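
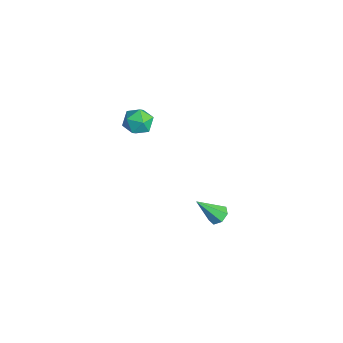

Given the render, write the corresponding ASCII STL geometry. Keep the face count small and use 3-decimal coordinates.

solid 
facet normal -0.277 0.727 0.628
outer loop
vertex 2.013 0.436 3.32
vertex 1.169 0.196 3.225
vertex 1.662 -0.166 3.862
endloop
endfacet
facet normal 0.376 0.489 0.787
outer loop
vertex 2.013 0.436 3.32
vertex 1.662 -0.166 3.862
vertex 2.478 -0.281 3.544
endloop
endfacet
facet normal 0.788 0.578 0.212
outer loop
vertex 2.013 0.436 3.32
vertex 2.478 -0.281 3.544
vertex 2.489 0.01 2.71
endloop
endfacet
facet normal 0.391 0.869 -0.302
outer loop
vertex 2.013 0.436 3.32
vertex 2.489 0.01 2.71
vertex 1.68 0.305 2.513
endloop
endfacet
facet normal -0.269 0.962 -0.045
outer loop
vertex 2.013 0.436 3.32
vertex 1.68 0.305 2.513
vertex 1.169 0.196 3.225
endloop
endfacet
facet normal 0.329 -0.211 0.921
outer loop
vertex 2.478 -0.281 3.544
vertex 1.662 -0.166 3.862
vertex 1.92 -0.965 3.587
endloop
endfacet
facet normal -0.728 0.175 0.663
outer loop
vertex 1.662 -0.166 3.862
vertex 1.169 0.196 3.225
vertex 1.111 -0.67 3.39
endloop
endfacet
facet normal -0.714 0.555 -0.427
outer loop
vertex 1.169 0.196 3.225
vertex 1.68 0.305 2.513
vertex 1.122 -0.379 2.556
endloop
endfacet
facet normal 0.353 0.404 -0.844
outer loop
vertex 1.68 0.305 2.513
vertex 2.489 0.01 2.71
vertex 1.938 -0.494 2.238
endloop
endfacet
facet normal 0.998 -0.069 -0.011
outer loop
vertex 2.489 0.01 2.71
vertex 2.478 -0.281 3.544
vertex 2.431 -0.856 2.875
endloop
endfacet
facet normal -0.391 -0.869 0.302
outer loop
vertex 1.587 -1.096 2.78
vertex 1.92 -0.965 3.587
vertex 1.111 -0.67 3.39
endloop
endfacet
facet normal -0.788 -0.578 -0.212
outer loop
vertex 1.587 -1.096 2.78
vertex 1.111 -0.67 3.39
vertex 1.122 -0.379 2.556
endloop
endfacet
facet normal -0.376 -0.489 -0.787
outer loop
vertex 1.587 -1.096 2.78
vertex 1.122 -0.379 2.556
vertex 1.938 -0.494 2.238
endloop
endfacet
facet normal 0.277 -0.727 -0.628
outer loop
vertex 1.587 -1.096 2.78
vertex 1.938 -0.494 2.238
vertex 2.431 -0.856 2.875
endloop
endfacet
facet normal 0.269 -0.962 0.045
outer loop
vertex 1.587 -1.096 2.78
vertex 2.431 -0.856 2.875
vertex 1.92 -0.965 3.587
endloop
endfacet
facet normal -0.353 -0.404 0.844
outer loop
vertex 1.111 -0.67 3.39
vertex 1.92 -0.965 3.587
vertex 1.662 -0.166 3.862
endloop
endfacet
facet normal -0.998 0.069 0.011
outer loop
vertex 1.122 -0.379 2.556
vertex 1.111 -0.67 3.39
vertex 1.169 0.196 3.225
endloop
endfacet
facet normal -0.329 0.211 -0.921
outer loop
vertex 1.938 -0.494 2.238
vertex 1.122 -0.379 2.556
vertex 1.68 0.305 2.513
endloop
endfacet
facet normal 0.728 -0.175 -0.663
outer loop
vertex 2.431 -0.856 2.875
vertex 1.938 -0.494 2.238
vertex 2.489 0.01 2.71
endloop
endfacet
facet normal 0.714 -0.555 0.427
outer loop
vertex 1.92 -0.965 3.587
vertex 2.431 -0.856 2.875
vertex 2.478 -0.281 3.544
endloop
endfacet
facet normal 0.143 0.622 -0.770
outer loop
vertex 4.654 3.179 -4.228
vertex 4.02 3.229 -4.305
vertex 4.408 3.588 -3.943
endloop
endfacet
facet normal 0.802 0.069 0.594
outer loop
vertex 4.654 3.179 -4.228
vertex 4.408 3.588 -3.943
vertex 3.76 2.091 -2.895
endloop
endfacet
facet normal 0.143 0.622 -0.770
outer loop
vertex 4.408 3.588 -3.943
vertex 4.02 3.229 -4.305
vertex 3.871 3.726 -3.931
endloop
endfacet
facet normal 0.153 0.522 0.839
outer loop
vertex 4.408 3.588 -3.943
vertex 3.871 3.726 -3.931
vertex 3.76 2.091 -2.895
endloop
endfacet
facet normal 0.143 0.622 -0.770
outer loop
vertex 3.871 3.726 -3.931
vertex 4.02 3.229 -4.305
vertex 3.446 3.491 -4.2
endloop
endfacet
facet normal -0.641 0.441 0.628
outer loop
vertex 3.871 3.726 -3.931
vertex 3.446 3.491 -4.2
vertex 3.76 2.091 -2.895
endloop
endfacet
facet normal 0.143 0.622 -0.770
outer loop
vertex 3.446 3.491 -4.2
vertex 4.02 3.229 -4.305
vertex 3.454 3.058 -4.548
endloop
endfacet
facet normal -0.987 -0.112 0.117
outer loop
vertex 3.446 3.491 -4.2
vertex 3.454 3.058 -4.548
vertex 3.76 2.091 -2.895
endloop
endfacet
facet normal 0.143 0.622 -0.770
outer loop
vertex 3.454 3.058 -4.548
vertex 4.02 3.229 -4.305
vertex 3.888 2.754 -4.713
endloop
endfacet
facet normal -0.622 -0.721 -0.307
outer loop
vertex 3.454 3.058 -4.548
vertex 3.888 2.754 -4.713
vertex 3.76 2.091 -2.895
endloop
endfacet
facet normal 0.143 0.622 -0.770
outer loop
vertex 3.888 2.754 -4.713
vertex 4.02 3.229 -4.305
vertex 4.422 2.808 -4.57
endloop
endfacet
facet normal 0.181 -0.928 -0.326
outer loop
vertex 3.888 2.754 -4.713
vertex 4.422 2.808 -4.57
vertex 3.76 2.091 -2.895
endloop
endfacet
facet normal 0.143 0.621 -0.771
outer loop
vertex 4.422 2.808 -4.57
vertex 4.02 3.229 -4.305
vertex 4.654 3.179 -4.228
endloop
endfacet
facet normal 0.813 -0.577 0.074
outer loop
vertex 4.422 2.808 -4.57
vertex 4.654 3.179 -4.228
vertex 3.76 2.091 -2.895
endloop
endfacet

endsolid


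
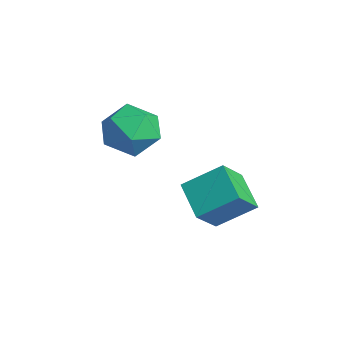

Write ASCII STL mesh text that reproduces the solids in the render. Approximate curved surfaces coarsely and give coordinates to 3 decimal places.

solid 
facet normal -0.023 -0.115 0.993
outer loop
vertex 1.036 -0.61 2.758
vertex 0.019 -0.827 2.709
vertex 0.719 -1.594 2.637
endloop
endfacet
facet normal 0.617 -0.289 0.732
outer loop
vertex 1.036 -0.61 2.758
vertex 0.719 -1.594 2.637
vertex 1.532 -1.238 2.092
endloop
endfacet
facet normal 0.877 0.280 0.389
outer loop
vertex 1.036 -0.61 2.758
vertex 1.532 -1.238 2.092
vertex 1.334 -0.251 1.827
endloop
endfacet
facet normal 0.398 0.806 0.438
outer loop
vertex 1.036 -0.61 2.758
vertex 1.334 -0.251 1.827
vertex 0.399 0.003 2.208
endloop
endfacet
facet normal -0.159 0.563 0.811
outer loop
vertex 1.036 -0.61 2.758
vertex 0.399 0.003 2.208
vertex 0.019 -0.827 2.709
endloop
endfacet
facet normal 0.526 -0.812 0.254
outer loop
vertex 1.532 -1.238 2.092
vertex 0.719 -1.594 2.637
vertex 0.821 -1.843 1.632
endloop
endfacet
facet normal -0.511 -0.530 0.677
outer loop
vertex 0.719 -1.594 2.637
vertex 0.019 -0.827 2.709
vertex -0.114 -1.589 2.013
endloop
endfacet
facet normal -0.730 0.566 0.384
outer loop
vertex 0.019 -0.827 2.709
vertex 0.399 0.003 2.208
vertex -0.312 -0.602 1.748
endloop
endfacet
facet normal 0.171 0.960 -0.221
outer loop
vertex 0.399 0.003 2.208
vertex 1.334 -0.251 1.827
vertex 0.501 -0.246 1.203
endloop
endfacet
facet normal 0.947 0.109 -0.301
outer loop
vertex 1.334 -0.251 1.827
vertex 1.532 -1.238 2.092
vertex 1.201 -1.013 1.131
endloop
endfacet
facet normal -0.398 -0.806 -0.438
outer loop
vertex 0.184 -1.23 1.082
vertex 0.821 -1.843 1.632
vertex -0.114 -1.589 2.013
endloop
endfacet
facet normal -0.877 -0.280 -0.389
outer loop
vertex 0.184 -1.23 1.082
vertex -0.114 -1.589 2.013
vertex -0.312 -0.602 1.748
endloop
endfacet
facet normal -0.617 0.289 -0.732
outer loop
vertex 0.184 -1.23 1.082
vertex -0.312 -0.602 1.748
vertex 0.501 -0.246 1.203
endloop
endfacet
facet normal 0.023 0.115 -0.993
outer loop
vertex 0.184 -1.23 1.082
vertex 0.501 -0.246 1.203
vertex 1.201 -1.013 1.131
endloop
endfacet
facet normal 0.159 -0.563 -0.811
outer loop
vertex 0.184 -1.23 1.082
vertex 1.201 -1.013 1.131
vertex 0.821 -1.843 1.632
endloop
endfacet
facet normal -0.171 -0.960 0.221
outer loop
vertex -0.114 -1.589 2.013
vertex 0.821 -1.843 1.632
vertex 0.719 -1.594 2.637
endloop
endfacet
facet normal -0.947 -0.109 0.301
outer loop
vertex -0.312 -0.602 1.748
vertex -0.114 -1.589 2.013
vertex 0.019 -0.827 2.709
endloop
endfacet
facet normal -0.526 0.812 -0.254
outer loop
vertex 0.501 -0.246 1.203
vertex -0.312 -0.602 1.748
vertex 0.399 0.003 2.208
endloop
endfacet
facet normal 0.511 0.530 -0.677
outer loop
vertex 1.201 -1.013 1.131
vertex 0.501 -0.246 1.203
vertex 1.334 -0.251 1.827
endloop
endfacet
facet normal 0.730 -0.566 -0.384
outer loop
vertex 0.821 -1.843 1.632
vertex 1.201 -1.013 1.131
vertex 1.532 -1.238 2.092
endloop
endfacet
facet normal -0.891 -0.002 0.453
outer loop
vertex 3.371 0.891 1.619
vertex 2.92 1.685 0.737
vertex 2.96 -0.249 0.805
endloop
endfacet
facet normal 0.356 -0.625 0.695
outer loop
vertex 4.18 -0.245 0.183
vertex 3.371 0.891 1.619
vertex 2.96 -0.249 0.805
endloop
endfacet
facet normal -0.891 -0.002 0.454
outer loop
vertex 2.96 -0.249 0.805
vertex 2.92 1.685 0.737
vertex 2.508 0.545 -0.078
endloop
endfacet
facet normal -0.282 -0.781 -0.558
outer loop
vertex 2.508 0.545 -0.078
vertex 4.18 -0.245 0.183
vertex 2.96 -0.249 0.805
endloop
endfacet
facet normal 0.282 0.780 0.558
outer loop
vertex 3.371 0.891 1.619
vertex 4.14 1.689 0.115
vertex 2.92 1.685 0.737
endloop
endfacet
facet normal 0.355 -0.625 0.695
outer loop
vertex 4.592 0.895 0.998
vertex 3.371 0.891 1.619
vertex 4.18 -0.245 0.183
endloop
endfacet
facet normal 0.281 0.781 0.558
outer loop
vertex 4.592 0.895 0.998
vertex 4.14 1.689 0.115
vertex 3.371 0.891 1.619
endloop
endfacet
facet normal -0.356 0.625 -0.694
outer loop
vertex 2.92 1.685 0.737
vertex 4.14 1.689 0.115
vertex 2.508 0.545 -0.078
endloop
endfacet
facet normal -0.281 -0.780 -0.558
outer loop
vertex 3.729 0.549 -0.699
vertex 4.18 -0.245 0.183
vertex 2.508 0.545 -0.078
endloop
endfacet
facet normal -0.356 0.625 -0.695
outer loop
vertex 2.508 0.545 -0.078
vertex 4.14 1.689 0.115
vertex 3.729 0.549 -0.699
endloop
endfacet
facet normal 0.891 0.002 -0.454
outer loop
vertex 3.729 0.549 -0.699
vertex 4.592 0.895 0.998
vertex 4.18 -0.245 0.183
endloop
endfacet
facet normal 0.891 0.003 -0.454
outer loop
vertex 4.14 1.689 0.115
vertex 4.592 0.895 0.998
vertex 3.729 0.549 -0.699
endloop
endfacet

endsolid


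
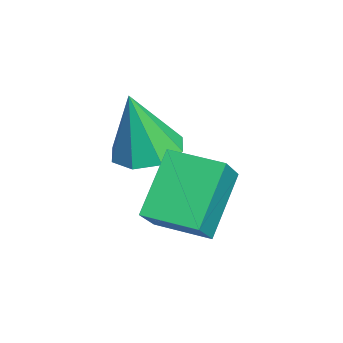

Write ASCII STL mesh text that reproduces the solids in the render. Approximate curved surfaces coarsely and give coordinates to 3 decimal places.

solid 
facet normal -0.039 0.215 -0.976
outer loop
vertex -0.991 0.726 -2.028
vertex -1.932 0.391 -2.064
vertex -1.503 1.276 -1.886
endloop
endfacet
facet normal 0.697 0.521 0.493
outer loop
vertex -0.991 0.726 -2.028
vertex -1.503 1.276 -1.886
vertex -1.848 -0.071 0.024
endloop
endfacet
facet normal -0.040 0.215 -0.976
outer loop
vertex -1.503 1.276 -1.886
vertex -1.932 0.391 -2.064
vertex -2.267 1.308 -1.848
endloop
endfacet
facet normal 0.063 0.810 0.583
outer loop
vertex -1.503 1.276 -1.886
vertex -2.267 1.308 -1.848
vertex -1.848 -0.071 0.024
endloop
endfacet
facet normal -0.039 0.216 -0.976
outer loop
vertex -2.267 1.308 -1.848
vertex -1.932 0.391 -2.064
vertex -2.835 0.802 -1.937
endloop
endfacet
facet normal -0.599 0.575 0.557
outer loop
vertex -2.267 1.308 -1.848
vertex -2.835 0.802 -1.937
vertex -1.848 -0.071 0.024
endloop
endfacet
facet normal -0.039 0.215 -0.976
outer loop
vertex -2.835 0.802 -1.937
vertex -1.932 0.391 -2.064
vertex -2.874 0.055 -2.1
endloop
endfacet
facet normal -0.901 -0.047 0.432
outer loop
vertex -2.835 0.802 -1.937
vertex -2.874 0.055 -2.1
vertex -1.848 -0.071 0.024
endloop
endfacet
facet normal -0.039 0.215 -0.976
outer loop
vertex -2.874 0.055 -2.1
vertex -1.932 0.391 -2.064
vertex -2.361 -0.495 -2.242
endloop
endfacet
facet normal -0.665 -0.692 0.280
outer loop
vertex -2.874 0.055 -2.1
vertex -2.361 -0.495 -2.242
vertex -1.848 -0.071 0.024
endloop
endfacet
facet normal -0.040 0.215 -0.976
outer loop
vertex -2.361 -0.495 -2.242
vertex -1.932 0.391 -2.064
vertex -1.597 -0.527 -2.28
endloop
endfacet
facet normal -0.032 -0.981 0.191
outer loop
vertex -2.361 -0.495 -2.242
vertex -1.597 -0.527 -2.28
vertex -1.848 -0.071 0.024
endloop
endfacet
facet normal -0.039 0.215 -0.976
outer loop
vertex -1.597 -0.527 -2.28
vertex -1.932 0.391 -2.064
vertex -1.03 -0.021 -2.191
endloop
endfacet
facet normal 0.631 -0.745 0.216
outer loop
vertex -1.597 -0.527 -2.28
vertex -1.03 -0.021 -2.191
vertex -1.848 -0.071 0.024
endloop
endfacet
facet normal -0.039 0.215 -0.976
outer loop
vertex -1.03 -0.021 -2.191
vertex -1.932 0.391 -2.064
vertex -0.991 0.726 -2.028
endloop
endfacet
facet normal 0.932 -0.123 0.341
outer loop
vertex -1.03 -0.021 -2.191
vertex -0.991 0.726 -2.028
vertex -1.848 -0.071 0.024
endloop
endfacet
facet normal -0.623 0.352 0.698
outer loop
vertex -0.682 0.831 -1.24
vertex -0.006 2.254 -1.354
vertex -1.716 1.232 -2.365
endloop
endfacet
facet normal -0.428 -0.901 0.072
outer loop
vertex -0.394 0.486 -3.846
vertex -0.682 0.831 -1.24
vertex -1.716 1.232 -2.365
endloop
endfacet
facet normal -0.623 0.352 0.698
outer loop
vertex -1.716 1.232 -2.365
vertex -0.006 2.254 -1.354
vertex -1.04 2.655 -2.479
endloop
endfacet
facet normal -0.655 0.254 -0.712
outer loop
vertex -1.04 2.655 -2.479
vertex -0.394 0.486 -3.846
vertex -1.716 1.232 -2.365
endloop
endfacet
facet normal 0.655 -0.254 0.712
outer loop
vertex -0.682 0.831 -1.24
vertex 1.316 1.508 -2.835
vertex -0.006 2.254 -1.354
endloop
endfacet
facet normal -0.428 -0.901 0.072
outer loop
vertex 0.64 0.085 -2.721
vertex -0.682 0.831 -1.24
vertex -0.394 0.486 -3.846
endloop
endfacet
facet normal 0.655 -0.254 0.712
outer loop
vertex 0.64 0.085 -2.721
vertex 1.316 1.508 -2.835
vertex -0.682 0.831 -1.24
endloop
endfacet
facet normal 0.428 0.901 -0.072
outer loop
vertex -0.006 2.254 -1.354
vertex 1.316 1.508 -2.835
vertex -1.04 2.655 -2.479
endloop
endfacet
facet normal -0.655 0.254 -0.712
outer loop
vertex 0.282 1.909 -3.96
vertex -0.394 0.486 -3.846
vertex -1.04 2.655 -2.479
endloop
endfacet
facet normal 0.428 0.901 -0.072
outer loop
vertex -1.04 2.655 -2.479
vertex 1.316 1.508 -2.835
vertex 0.282 1.909 -3.96
endloop
endfacet
facet normal 0.623 -0.352 -0.698
outer loop
vertex 0.282 1.909 -3.96
vertex 0.64 0.085 -2.721
vertex -0.394 0.486 -3.846
endloop
endfacet
facet normal 0.623 -0.352 -0.698
outer loop
vertex 1.316 1.508 -2.835
vertex 0.64 0.085 -2.721
vertex 0.282 1.909 -3.96
endloop
endfacet

endsolid


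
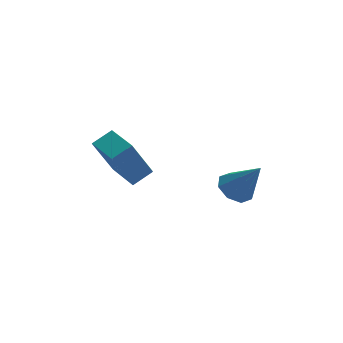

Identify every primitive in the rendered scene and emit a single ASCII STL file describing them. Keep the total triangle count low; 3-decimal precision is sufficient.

solid 
facet normal -0.761 -0.473 -0.443
outer loop
vertex -4.237 0.098 0.025
vertex -5.067 1.454 0.003
vertex -3.438 0.558 -1.84
endloop
endfacet
facet normal 0.522 -0.853 0.013
outer loop
vertex -2.653 1.046 -1.383
vertex -4.237 0.098 0.025
vertex -3.438 0.558 -1.84
endloop
endfacet
facet normal -0.762 -0.473 -0.443
outer loop
vertex -3.438 0.558 -1.84
vertex -5.067 1.454 0.003
vertex -4.268 1.914 -1.861
endloop
endfacet
facet normal 0.384 0.221 -0.896
outer loop
vertex -4.268 1.914 -1.861
vertex -2.653 1.046 -1.383
vertex -3.438 0.558 -1.84
endloop
endfacet
facet normal -0.385 -0.221 0.896
outer loop
vertex -4.237 0.098 0.025
vertex -4.282 1.942 0.46
vertex -5.067 1.454 0.003
endloop
endfacet
facet normal 0.522 -0.853 0.013
outer loop
vertex -3.452 0.586 0.481
vertex -4.237 0.098 0.025
vertex -2.653 1.046 -1.383
endloop
endfacet
facet normal -0.384 -0.221 0.897
outer loop
vertex -3.452 0.586 0.481
vertex -4.282 1.942 0.46
vertex -4.237 0.098 0.025
endloop
endfacet
facet normal -0.522 0.853 -0.013
outer loop
vertex -5.067 1.454 0.003
vertex -4.282 1.942 0.46
vertex -4.268 1.914 -1.861
endloop
endfacet
facet normal 0.384 0.220 -0.897
outer loop
vertex -3.483 2.402 -1.405
vertex -2.653 1.046 -1.383
vertex -4.268 1.914 -1.861
endloop
endfacet
facet normal -0.522 0.853 -0.013
outer loop
vertex -4.268 1.914 -1.861
vertex -4.282 1.942 0.46
vertex -3.483 2.402 -1.405
endloop
endfacet
facet normal 0.761 0.473 0.443
outer loop
vertex -3.483 2.402 -1.405
vertex -3.452 0.586 0.481
vertex -2.653 1.046 -1.383
endloop
endfacet
facet normal 0.762 0.473 0.443
outer loop
vertex -4.282 1.942 0.46
vertex -3.452 0.586 0.481
vertex -3.483 2.402 -1.405
endloop
endfacet
facet normal -0.502 0.273 -0.821
outer loop
vertex 1.287 0.956 -2.974
vertex 0.644 1.229 -2.49
vertex 1.35 1.581 -2.805
endloop
endfacet
facet normal 0.986 -0.057 -0.156
outer loop
vertex 1.287 0.956 -2.974
vertex 1.35 1.581 -2.805
vertex 1.596 0.711 -0.93
endloop
endfacet
facet normal -0.502 0.272 -0.821
outer loop
vertex 1.35 1.581 -2.805
vertex 0.644 1.229 -2.49
vertex 0.999 2.0 -2.452
endloop
endfacet
facet normal 0.817 0.557 0.151
outer loop
vertex 1.35 1.581 -2.805
vertex 0.999 2.0 -2.452
vertex 1.596 0.711 -0.93
endloop
endfacet
facet normal -0.502 0.272 -0.821
outer loop
vertex 0.999 2.0 -2.452
vertex 0.644 1.229 -2.49
vertex 0.44 1.967 -2.121
endloop
endfacet
facet normal 0.281 0.784 0.553
outer loop
vertex 0.999 2.0 -2.452
vertex 0.44 1.967 -2.121
vertex 1.596 0.711 -0.93
endloop
endfacet
facet normal -0.501 0.272 -0.822
outer loop
vertex 0.44 1.967 -2.121
vertex 0.644 1.229 -2.49
vertex 0.0 1.502 -2.007
endloop
endfacet
facet normal -0.307 0.491 0.815
outer loop
vertex 0.44 1.967 -2.121
vertex 0.0 1.502 -2.007
vertex 1.596 0.711 -0.93
endloop
endfacet
facet normal -0.501 0.272 -0.822
outer loop
vertex 0.0 1.502 -2.007
vertex 0.644 1.229 -2.49
vertex -0.063 0.876 -2.176
endloop
endfacet
facet normal -0.603 -0.151 0.783
outer loop
vertex 0.0 1.502 -2.007
vertex -0.063 0.876 -2.176
vertex 1.596 0.711 -0.93
endloop
endfacet
facet normal -0.501 0.273 -0.821
outer loop
vertex -0.063 0.876 -2.176
vertex 0.644 1.229 -2.49
vertex 0.288 0.458 -2.529
endloop
endfacet
facet normal -0.433 -0.766 0.476
outer loop
vertex -0.063 0.876 -2.176
vertex 0.288 0.458 -2.529
vertex 1.596 0.711 -0.93
endloop
endfacet
facet normal -0.501 0.273 -0.821
outer loop
vertex 0.288 0.458 -2.529
vertex 0.644 1.229 -2.49
vertex 0.847 0.491 -2.859
endloop
endfacet
facet normal 0.102 -0.992 0.074
outer loop
vertex 0.288 0.458 -2.529
vertex 0.847 0.491 -2.859
vertex 1.596 0.711 -0.93
endloop
endfacet
facet normal -0.502 0.272 -0.821
outer loop
vertex 0.847 0.491 -2.859
vertex 0.644 1.229 -2.49
vertex 1.287 0.956 -2.974
endloop
endfacet
facet normal 0.690 -0.699 -0.188
outer loop
vertex 0.847 0.491 -2.859
vertex 1.287 0.956 -2.974
vertex 1.596 0.711 -0.93
endloop
endfacet

endsolid


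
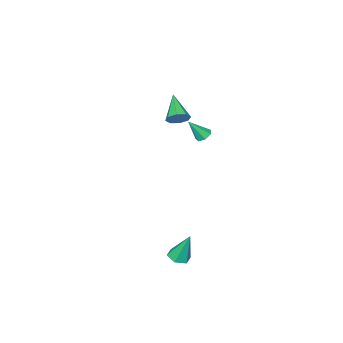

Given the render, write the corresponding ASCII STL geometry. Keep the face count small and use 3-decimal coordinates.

solid 
facet normal 0.149 -0.308 -0.940
outer loop
vertex 3.629 3.494 -4.616
vertex 3.021 3.19 -4.613
vertex 3.077 3.837 -4.816
endloop
endfacet
facet normal 0.494 0.862 0.114
outer loop
vertex 3.629 3.494 -4.616
vertex 3.077 3.837 -4.816
vertex 2.739 3.77 -2.847
endloop
endfacet
facet normal 0.151 -0.308 -0.939
outer loop
vertex 3.077 3.837 -4.816
vertex 3.021 3.19 -4.613
vertex 2.469 3.532 -4.814
endloop
endfacet
facet normal -0.448 0.893 -0.047
outer loop
vertex 3.077 3.837 -4.816
vertex 2.469 3.532 -4.814
vertex 2.739 3.77 -2.847
endloop
endfacet
facet normal 0.150 -0.310 -0.939
outer loop
vertex 2.469 3.532 -4.814
vertex 3.021 3.19 -4.613
vertex 2.413 2.886 -4.61
endloop
endfacet
facet normal -0.985 0.123 0.120
outer loop
vertex 2.469 3.532 -4.814
vertex 2.413 2.886 -4.61
vertex 2.739 3.77 -2.847
endloop
endfacet
facet normal 0.149 -0.308 -0.940
outer loop
vertex 2.413 2.886 -4.61
vertex 3.021 3.19 -4.613
vertex 2.965 2.544 -4.41
endloop
endfacet
facet normal -0.583 -0.678 0.448
outer loop
vertex 2.413 2.886 -4.61
vertex 2.965 2.544 -4.41
vertex 2.739 3.77 -2.847
endloop
endfacet
facet normal 0.151 -0.308 -0.939
outer loop
vertex 2.965 2.544 -4.41
vertex 3.021 3.19 -4.613
vertex 3.573 2.848 -4.412
endloop
endfacet
facet normal 0.357 -0.709 0.608
outer loop
vertex 2.965 2.544 -4.41
vertex 3.573 2.848 -4.412
vertex 2.739 3.77 -2.847
endloop
endfacet
facet normal 0.150 -0.310 -0.939
outer loop
vertex 3.573 2.848 -4.412
vertex 3.021 3.19 -4.613
vertex 3.629 3.494 -4.616
endloop
endfacet
facet normal 0.895 0.062 0.441
outer loop
vertex 3.573 2.848 -4.412
vertex 3.629 3.494 -4.616
vertex 2.739 3.77 -2.847
endloop
endfacet
facet normal 0.480 0.687 -0.546
outer loop
vertex -1.971 -1.962 2.149
vertex -2.327 -2.187 1.553
vertex -2.451 -1.688 2.072
endloop
endfacet
facet normal 0.005 0.279 0.960
outer loop
vertex -1.971 -1.962 2.149
vertex -2.451 -1.688 2.072
vertex -3.253 -3.513 2.607
endloop
endfacet
facet normal 0.478 0.687 -0.546
outer loop
vertex -2.451 -1.688 2.072
vertex -2.327 -2.187 1.553
vertex -2.86 -1.707 1.69
endloop
endfacet
facet normal -0.618 0.459 0.639
outer loop
vertex -2.451 -1.688 2.072
vertex -2.86 -1.707 1.69
vertex -3.253 -3.513 2.607
endloop
endfacet
facet normal 0.479 0.688 -0.546
outer loop
vertex -2.86 -1.707 1.69
vertex -2.327 -2.187 1.553
vertex -2.956 -2.006 1.229
endloop
endfacet
facet normal -0.971 0.236 0.049
outer loop
vertex -2.86 -1.707 1.69
vertex -2.956 -2.006 1.229
vertex -3.253 -3.513 2.607
endloop
endfacet
facet normal 0.479 0.687 -0.546
outer loop
vertex -2.956 -2.006 1.229
vertex -2.327 -2.187 1.553
vertex -2.684 -2.412 0.957
endloop
endfacet
facet normal -0.848 -0.257 -0.464
outer loop
vertex -2.956 -2.006 1.229
vertex -2.684 -2.412 0.957
vertex -3.253 -3.513 2.607
endloop
endfacet
facet normal 0.479 0.687 -0.546
outer loop
vertex -2.684 -2.412 0.957
vertex -2.327 -2.187 1.553
vertex -2.203 -2.686 1.034
endloop
endfacet
facet normal -0.321 -0.733 -0.600
outer loop
vertex -2.684 -2.412 0.957
vertex -2.203 -2.686 1.034
vertex -3.253 -3.513 2.607
endloop
endfacet
facet normal 0.479 0.687 -0.546
outer loop
vertex -2.203 -2.686 1.034
vertex -2.327 -2.187 1.553
vertex -1.795 -2.667 1.416
endloop
endfacet
facet normal 0.302 -0.912 -0.278
outer loop
vertex -2.203 -2.686 1.034
vertex -1.795 -2.667 1.416
vertex -3.253 -3.513 2.607
endloop
endfacet
facet normal 0.480 0.687 -0.546
outer loop
vertex -1.795 -2.667 1.416
vertex -2.327 -2.187 1.553
vertex -1.699 -2.368 1.877
endloop
endfacet
facet normal 0.654 -0.690 0.311
outer loop
vertex -1.795 -2.667 1.416
vertex -1.699 -2.368 1.877
vertex -3.253 -3.513 2.607
endloop
endfacet
facet normal 0.480 0.687 -0.546
outer loop
vertex -1.699 -2.368 1.877
vertex -2.327 -2.187 1.553
vertex -1.971 -1.962 2.149
endloop
endfacet
facet normal 0.532 -0.196 0.824
outer loop
vertex -1.699 -2.368 1.877
vertex -1.971 -1.962 2.149
vertex -3.253 -3.513 2.607
endloop
endfacet
facet normal -0.473 0.362 -0.803
outer loop
vertex 0.503 2.674 3.258
vertex 0.198 2.253 3.248
vertex 0.122 2.704 3.496
endloop
endfacet
facet normal 0.382 0.767 0.515
outer loop
vertex 0.503 2.674 3.258
vertex 0.122 2.704 3.496
vertex 0.862 1.747 4.372
endloop
endfacet
facet normal -0.475 0.361 -0.803
outer loop
vertex 0.122 2.704 3.496
vertex 0.198 2.253 3.248
vertex -0.202 2.394 3.548
endloop
endfacet
facet normal -0.333 0.484 0.810
outer loop
vertex 0.122 2.704 3.496
vertex -0.202 2.394 3.548
vertex 0.862 1.747 4.372
endloop
endfacet
facet normal -0.474 0.363 -0.802
outer loop
vertex -0.202 2.394 3.548
vertex 0.198 2.253 3.248
vertex -0.225 1.979 3.374
endloop
endfacet
facet normal -0.683 -0.250 0.686
outer loop
vertex -0.202 2.394 3.548
vertex -0.225 1.979 3.374
vertex 0.862 1.747 4.372
endloop
endfacet
facet normal -0.474 0.362 -0.803
outer loop
vertex -0.225 1.979 3.374
vertex 0.198 2.253 3.248
vertex 0.071 1.77 3.105
endloop
endfacet
facet normal -0.407 -0.882 0.238
outer loop
vertex -0.225 1.979 3.374
vertex 0.071 1.77 3.105
vertex 0.862 1.747 4.372
endloop
endfacet
facet normal -0.473 0.362 -0.803
outer loop
vertex 0.071 1.77 3.105
vertex 0.198 2.253 3.248
vertex 0.463 1.925 2.944
endloop
endfacet
facet normal 0.289 -0.937 -0.198
outer loop
vertex 0.071 1.77 3.105
vertex 0.463 1.925 2.944
vertex 0.862 1.747 4.372
endloop
endfacet
facet normal -0.474 0.361 -0.803
outer loop
vertex 0.463 1.925 2.944
vertex 0.198 2.253 3.248
vertex 0.655 2.328 3.012
endloop
endfacet
facet normal 0.882 -0.371 -0.293
outer loop
vertex 0.463 1.925 2.944
vertex 0.655 2.328 3.012
vertex 0.862 1.747 4.372
endloop
endfacet
facet normal -0.474 0.362 -0.803
outer loop
vertex 0.655 2.328 3.012
vertex 0.198 2.253 3.248
vertex 0.503 2.674 3.258
endloop
endfacet
facet normal 0.922 0.387 0.025
outer loop
vertex 0.655 2.328 3.012
vertex 0.503 2.674 3.258
vertex 0.862 1.747 4.372
endloop
endfacet

endsolid


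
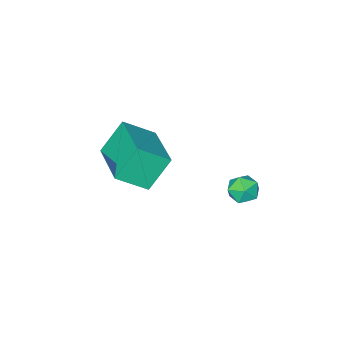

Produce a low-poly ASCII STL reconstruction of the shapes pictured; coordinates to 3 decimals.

solid 
facet normal -0.517 -0.115 0.848
outer loop
vertex -2.532 -0.49 0.121
vertex -2.646 -1.123 -0.034
vertex -2.108 -0.96 0.316
endloop
endfacet
facet normal -0.007 0.378 0.926
outer loop
vertex -2.532 -0.49 0.121
vertex -2.108 -0.96 0.316
vertex -1.88 -0.384 0.083
endloop
endfacet
facet normal -0.119 0.889 0.442
outer loop
vertex -2.532 -0.49 0.121
vertex -1.88 -0.384 0.083
vertex -2.276 -0.191 -0.411
endloop
endfacet
facet normal -0.698 0.713 0.065
outer loop
vertex -2.532 -0.49 0.121
vertex -2.276 -0.191 -0.411
vertex -2.75 -0.648 -0.484
endloop
endfacet
facet normal -0.944 0.093 0.316
outer loop
vertex -2.532 -0.49 0.121
vertex -2.75 -0.648 -0.484
vertex -2.646 -1.123 -0.034
endloop
endfacet
facet normal 0.620 0.070 0.781
outer loop
vertex -1.88 -0.384 0.083
vertex -2.108 -0.96 0.316
vertex -1.59 -0.952 -0.096
endloop
endfacet
facet normal -0.206 -0.727 0.655
outer loop
vertex -2.108 -0.96 0.316
vertex -2.646 -1.123 -0.034
vertex -2.064 -1.409 -0.169
endloop
endfacet
facet normal -0.896 -0.392 -0.207
outer loop
vertex -2.646 -1.123 -0.034
vertex -2.75 -0.648 -0.484
vertex -2.46 -1.216 -0.663
endloop
endfacet
facet normal -0.497 0.614 -0.613
outer loop
vertex -2.75 -0.648 -0.484
vertex -2.276 -0.191 -0.411
vertex -2.232 -0.64 -0.896
endloop
endfacet
facet normal 0.441 0.898 -0.002
outer loop
vertex -2.276 -0.191 -0.411
vertex -1.88 -0.384 0.083
vertex -1.694 -0.477 -0.546
endloop
endfacet
facet normal 0.698 -0.713 -0.065
outer loop
vertex -1.808 -1.11 -0.701
vertex -1.59 -0.952 -0.096
vertex -2.064 -1.409 -0.169
endloop
endfacet
facet normal 0.119 -0.889 -0.442
outer loop
vertex -1.808 -1.11 -0.701
vertex -2.064 -1.409 -0.169
vertex -2.46 -1.216 -0.663
endloop
endfacet
facet normal 0.007 -0.378 -0.926
outer loop
vertex -1.808 -1.11 -0.701
vertex -2.46 -1.216 -0.663
vertex -2.232 -0.64 -0.896
endloop
endfacet
facet normal 0.517 0.115 -0.848
outer loop
vertex -1.808 -1.11 -0.701
vertex -2.232 -0.64 -0.896
vertex -1.694 -0.477 -0.546
endloop
endfacet
facet normal 0.944 -0.093 -0.316
outer loop
vertex -1.808 -1.11 -0.701
vertex -1.694 -0.477 -0.546
vertex -1.59 -0.952 -0.096
endloop
endfacet
facet normal 0.497 -0.614 0.613
outer loop
vertex -2.064 -1.409 -0.169
vertex -1.59 -0.952 -0.096
vertex -2.108 -0.96 0.316
endloop
endfacet
facet normal -0.441 -0.898 0.002
outer loop
vertex -2.46 -1.216 -0.663
vertex -2.064 -1.409 -0.169
vertex -2.646 -1.123 -0.034
endloop
endfacet
facet normal -0.620 -0.070 -0.781
outer loop
vertex -2.232 -0.64 -0.896
vertex -2.46 -1.216 -0.663
vertex -2.75 -0.648 -0.484
endloop
endfacet
facet normal 0.206 0.727 -0.655
outer loop
vertex -1.694 -0.477 -0.546
vertex -2.232 -0.64 -0.896
vertex -2.276 -0.191 -0.411
endloop
endfacet
facet normal 0.896 0.392 0.207
outer loop
vertex -1.59 -0.952 -0.096
vertex -1.694 -0.477 -0.546
vertex -1.88 -0.384 0.083
endloop
endfacet
facet normal -0.715 0.415 -0.563
outer loop
vertex 0.333 -2.52 3.06
vertex 1.123 -0.626 3.455
vertex 1.192 -2.633 1.885
endloop
endfacet
facet normal -0.378 -0.906 -0.189
outer loop
vertex 2.157 -3.194 2.645
vertex 0.333 -2.52 3.06
vertex 1.192 -2.633 1.885
endloop
endfacet
facet normal -0.714 0.416 -0.563
outer loop
vertex 1.192 -2.633 1.885
vertex 1.123 -0.626 3.455
vertex 1.983 -0.739 2.28
endloop
endfacet
facet normal 0.588 -0.078 -0.805
outer loop
vertex 1.983 -0.739 2.28
vertex 2.157 -3.194 2.645
vertex 1.192 -2.633 1.885
endloop
endfacet
facet normal -0.589 0.078 0.805
outer loop
vertex 0.333 -2.52 3.06
vertex 2.088 -1.187 4.215
vertex 1.123 -0.626 3.455
endloop
endfacet
facet normal -0.378 -0.906 -0.189
outer loop
vertex 1.297 -3.081 3.82
vertex 0.333 -2.52 3.06
vertex 2.157 -3.194 2.645
endloop
endfacet
facet normal -0.589 0.078 0.805
outer loop
vertex 1.297 -3.081 3.82
vertex 2.088 -1.187 4.215
vertex 0.333 -2.52 3.06
endloop
endfacet
facet normal 0.378 0.906 0.189
outer loop
vertex 1.123 -0.626 3.455
vertex 2.088 -1.187 4.215
vertex 1.983 -0.739 2.28
endloop
endfacet
facet normal 0.589 -0.078 -0.804
outer loop
vertex 2.947 -1.3 3.04
vertex 2.157 -3.194 2.645
vertex 1.983 -0.739 2.28
endloop
endfacet
facet normal 0.378 0.906 0.189
outer loop
vertex 1.983 -0.739 2.28
vertex 2.088 -1.187 4.215
vertex 2.947 -1.3 3.04
endloop
endfacet
facet normal 0.715 -0.415 0.563
outer loop
vertex 2.947 -1.3 3.04
vertex 1.297 -3.081 3.82
vertex 2.157 -3.194 2.645
endloop
endfacet
facet normal 0.715 -0.416 0.562
outer loop
vertex 2.088 -1.187 4.215
vertex 1.297 -3.081 3.82
vertex 2.947 -1.3 3.04
endloop
endfacet

endsolid


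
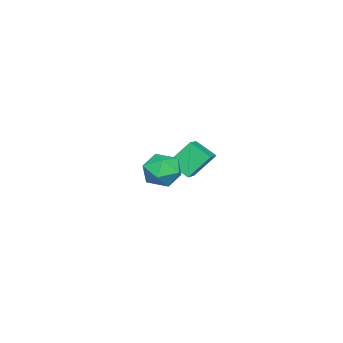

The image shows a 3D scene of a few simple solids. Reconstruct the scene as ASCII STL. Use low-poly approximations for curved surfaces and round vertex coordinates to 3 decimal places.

solid 
facet normal -0.915 -0.212 -0.344
outer loop
vertex -3.663 1.98 1.182
vertex -3.636 3.198 0.359
vertex -2.916 1.021 -0.212
endloop
endfacet
facet normal -0.018 -0.828 0.560
outer loop
vertex -1.444 1.362 0.341
vertex -3.663 1.98 1.182
vertex -2.916 1.021 -0.212
endloop
endfacet
facet normal -0.915 -0.213 -0.343
outer loop
vertex -2.916 1.021 -0.212
vertex -3.636 3.198 0.359
vertex -2.89 2.238 -1.036
endloop
endfacet
facet normal 0.403 -0.519 -0.754
outer loop
vertex -2.89 2.238 -1.036
vertex -1.444 1.362 0.341
vertex -2.916 1.021 -0.212
endloop
endfacet
facet normal -0.403 0.518 0.754
outer loop
vertex -3.663 1.98 1.182
vertex -2.164 3.539 0.912
vertex -3.636 3.198 0.359
endloop
endfacet
facet normal -0.018 -0.828 0.560
outer loop
vertex -2.19 2.322 1.736
vertex -3.663 1.98 1.182
vertex -1.444 1.362 0.341
endloop
endfacet
facet normal -0.404 0.519 0.753
outer loop
vertex -2.19 2.322 1.736
vertex -2.164 3.539 0.912
vertex -3.663 1.98 1.182
endloop
endfacet
facet normal 0.019 0.828 -0.560
outer loop
vertex -3.636 3.198 0.359
vertex -2.164 3.539 0.912
vertex -2.89 2.238 -1.036
endloop
endfacet
facet normal 0.404 -0.518 -0.754
outer loop
vertex -1.417 2.58 -0.482
vertex -1.444 1.362 0.341
vertex -2.89 2.238 -1.036
endloop
endfacet
facet normal 0.018 0.828 -0.560
outer loop
vertex -2.89 2.238 -1.036
vertex -2.164 3.539 0.912
vertex -1.417 2.58 -0.482
endloop
endfacet
facet normal 0.915 0.212 0.344
outer loop
vertex -1.417 2.58 -0.482
vertex -2.19 2.322 1.736
vertex -1.444 1.362 0.341
endloop
endfacet
facet normal 0.915 0.213 0.344
outer loop
vertex -2.164 3.539 0.912
vertex -2.19 2.322 1.736
vertex -1.417 2.58 -0.482
endloop
endfacet
facet normal -0.212 0.113 0.971
outer loop
vertex 3.259 4.261 3.169
vertex 3.525 3.162 3.355
vertex 4.334 3.969 3.438
endloop
endfacet
facet normal 0.024 0.724 0.690
outer loop
vertex 3.259 4.261 3.169
vertex 4.334 3.969 3.438
vertex 4.139 4.751 2.624
endloop
endfacet
facet normal -0.409 0.900 0.150
outer loop
vertex 3.259 4.261 3.169
vertex 4.139 4.751 2.624
vertex 3.21 4.427 2.036
endloop
endfacet
facet normal -0.912 0.398 0.098
outer loop
vertex 3.259 4.261 3.169
vertex 3.21 4.427 2.036
vertex 2.83 3.445 2.488
endloop
endfacet
facet normal -0.791 -0.089 0.605
outer loop
vertex 3.259 4.261 3.169
vertex 2.83 3.445 2.488
vertex 3.525 3.162 3.355
endloop
endfacet
facet normal 0.674 0.607 0.421
outer loop
vertex 4.139 4.751 2.624
vertex 4.334 3.969 3.438
vertex 4.95 3.955 2.472
endloop
endfacet
facet normal 0.292 -0.383 0.876
outer loop
vertex 4.334 3.969 3.438
vertex 3.525 3.162 3.355
vertex 4.57 2.973 2.924
endloop
endfacet
facet normal -0.644 -0.710 0.284
outer loop
vertex 3.525 3.162 3.355
vertex 2.83 3.445 2.488
vertex 3.641 2.649 2.336
endloop
endfacet
facet normal -0.840 0.078 -0.537
outer loop
vertex 2.83 3.445 2.488
vertex 3.21 4.427 2.036
vertex 3.446 3.431 1.522
endloop
endfacet
facet normal -0.025 0.892 -0.452
outer loop
vertex 3.21 4.427 2.036
vertex 4.139 4.751 2.624
vertex 4.255 4.238 1.605
endloop
endfacet
facet normal 0.912 -0.398 -0.098
outer loop
vertex 4.521 3.139 1.791
vertex 4.95 3.955 2.472
vertex 4.57 2.973 2.924
endloop
endfacet
facet normal 0.409 -0.900 -0.150
outer loop
vertex 4.521 3.139 1.791
vertex 4.57 2.973 2.924
vertex 3.641 2.649 2.336
endloop
endfacet
facet normal -0.024 -0.724 -0.690
outer loop
vertex 4.521 3.139 1.791
vertex 3.641 2.649 2.336
vertex 3.446 3.431 1.522
endloop
endfacet
facet normal 0.212 -0.113 -0.971
outer loop
vertex 4.521 3.139 1.791
vertex 3.446 3.431 1.522
vertex 4.255 4.238 1.605
endloop
endfacet
facet normal 0.791 0.089 -0.605
outer loop
vertex 4.521 3.139 1.791
vertex 4.255 4.238 1.605
vertex 4.95 3.955 2.472
endloop
endfacet
facet normal 0.840 -0.078 0.537
outer loop
vertex 4.57 2.973 2.924
vertex 4.95 3.955 2.472
vertex 4.334 3.969 3.438
endloop
endfacet
facet normal 0.025 -0.892 0.452
outer loop
vertex 3.641 2.649 2.336
vertex 4.57 2.973 2.924
vertex 3.525 3.162 3.355
endloop
endfacet
facet normal -0.674 -0.607 -0.421
outer loop
vertex 3.446 3.431 1.522
vertex 3.641 2.649 2.336
vertex 2.83 3.445 2.488
endloop
endfacet
facet normal -0.292 0.383 -0.876
outer loop
vertex 4.255 4.238 1.605
vertex 3.446 3.431 1.522
vertex 3.21 4.427 2.036
endloop
endfacet
facet normal 0.644 0.710 -0.284
outer loop
vertex 4.95 3.955 2.472
vertex 4.255 4.238 1.605
vertex 4.139 4.751 2.624
endloop
endfacet

endsolid


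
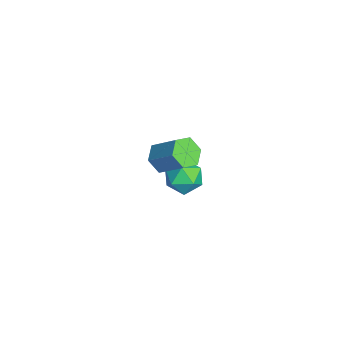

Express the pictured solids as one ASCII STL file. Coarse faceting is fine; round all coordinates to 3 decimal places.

solid 
facet normal -0.482 -0.563 -0.671
outer loop
vertex 0.623 -4.853 2.195
vertex -0.261 -4.578 2.599
vertex 0.144 -4.033 1.851
endloop
endfacet
facet normal 0.737 0.154 -0.659
outer loop
vertex 0.623 -4.853 2.195
vertex 0.144 -4.033 1.851
vertex 1.645 -3.658 3.617
endloop
endfacet
facet normal 0.737 0.154 -0.659
outer loop
vertex 1.645 -3.658 3.617
vertex 0.144 -4.033 1.851
vertex 1.166 -2.838 3.273
endloop
endfacet
facet normal 0.482 0.563 0.671
outer loop
vertex 1.645 -3.658 3.617
vertex 1.166 -2.838 3.273
vertex 0.761 -3.382 4.021
endloop
endfacet
facet normal -0.481 -0.564 -0.671
outer loop
vertex 0.144 -4.033 1.851
vertex -0.261 -4.578 2.599
vertex -0.74 -3.758 2.254
endloop
endfacet
facet normal -0.042 0.780 -0.625
outer loop
vertex 0.144 -4.033 1.851
vertex -0.74 -3.758 2.254
vertex 1.166 -2.838 3.273
endloop
endfacet
facet normal -0.042 0.780 -0.625
outer loop
vertex 1.166 -2.838 3.273
vertex -0.74 -3.758 2.254
vertex 0.282 -2.563 3.676
endloop
endfacet
facet normal 0.481 0.564 0.671
outer loop
vertex 1.166 -2.838 3.273
vertex 0.282 -2.563 3.676
vertex 0.761 -3.382 4.021
endloop
endfacet
facet normal -0.482 -0.564 -0.670
outer loop
vertex -0.74 -3.758 2.254
vertex -0.261 -4.578 2.599
vertex -1.145 -4.302 3.003
endloop
endfacet
facet normal -0.779 0.626 0.034
outer loop
vertex -0.74 -3.758 2.254
vertex -1.145 -4.302 3.003
vertex 0.282 -2.563 3.676
endloop
endfacet
facet normal -0.779 0.626 0.034
outer loop
vertex 0.282 -2.563 3.676
vertex -1.145 -4.302 3.003
vertex -0.123 -3.107 4.425
endloop
endfacet
facet normal 0.482 0.564 0.670
outer loop
vertex 0.282 -2.563 3.676
vertex -0.123 -3.107 4.425
vertex 0.761 -3.382 4.021
endloop
endfacet
facet normal -0.482 -0.563 -0.671
outer loop
vertex -1.145 -4.302 3.003
vertex -0.261 -4.578 2.599
vertex -0.666 -5.122 3.347
endloop
endfacet
facet normal -0.737 -0.154 0.659
outer loop
vertex -1.145 -4.302 3.003
vertex -0.666 -5.122 3.347
vertex -0.123 -3.107 4.425
endloop
endfacet
facet normal -0.737 -0.154 0.659
outer loop
vertex -0.123 -3.107 4.425
vertex -0.666 -5.122 3.347
vertex 0.356 -3.927 4.769
endloop
endfacet
facet normal 0.482 0.563 0.671
outer loop
vertex -0.123 -3.107 4.425
vertex 0.356 -3.927 4.769
vertex 0.761 -3.382 4.021
endloop
endfacet
facet normal -0.481 -0.564 -0.671
outer loop
vertex -0.666 -5.122 3.347
vertex -0.261 -4.578 2.599
vertex 0.218 -5.397 2.944
endloop
endfacet
facet normal 0.042 -0.780 0.625
outer loop
vertex -0.666 -5.122 3.347
vertex 0.218 -5.397 2.944
vertex 0.356 -3.927 4.769
endloop
endfacet
facet normal 0.042 -0.780 0.625
outer loop
vertex 0.356 -3.927 4.769
vertex 0.218 -5.397 2.944
vertex 1.24 -4.202 4.366
endloop
endfacet
facet normal 0.481 0.564 0.671
outer loop
vertex 0.356 -3.927 4.769
vertex 1.24 -4.202 4.366
vertex 0.761 -3.382 4.021
endloop
endfacet
facet normal -0.482 -0.564 -0.670
outer loop
vertex 0.218 -5.397 2.944
vertex -0.261 -4.578 2.599
vertex 0.623 -4.853 2.195
endloop
endfacet
facet normal 0.779 -0.626 -0.034
outer loop
vertex 0.218 -5.397 2.944
vertex 0.623 -4.853 2.195
vertex 1.24 -4.202 4.366
endloop
endfacet
facet normal 0.779 -0.626 -0.034
outer loop
vertex 1.24 -4.202 4.366
vertex 0.623 -4.853 2.195
vertex 1.645 -3.658 3.617
endloop
endfacet
facet normal 0.482 0.564 0.670
outer loop
vertex 1.24 -4.202 4.366
vertex 1.645 -3.658 3.617
vertex 0.761 -3.382 4.021
endloop
endfacet
facet normal -0.255 0.325 0.911
outer loop
vertex -3.961 -2.033 -2.629
vertex -4.836 -2.939 -2.551
vertex -3.662 -3.159 -2.144
endloop
endfacet
facet normal 0.436 0.451 0.779
outer loop
vertex -3.961 -2.033 -2.629
vertex -3.662 -3.159 -2.144
vertex -2.862 -2.578 -2.928
endloop
endfacet
facet normal 0.478 0.857 0.194
outer loop
vertex -3.961 -2.033 -2.629
vertex -2.862 -2.578 -2.928
vertex -3.542 -1.997 -3.818
endloop
endfacet
facet normal -0.187 0.982 -0.036
outer loop
vertex -3.961 -2.033 -2.629
vertex -3.542 -1.997 -3.818
vertex -4.761 -2.221 -3.586
endloop
endfacet
facet normal -0.639 0.653 0.406
outer loop
vertex -3.961 -2.033 -2.629
vertex -4.761 -2.221 -3.586
vertex -4.836 -2.939 -2.551
endloop
endfacet
facet normal 0.751 -0.174 0.637
outer loop
vertex -2.862 -2.578 -2.928
vertex -3.662 -3.159 -2.144
vertex -3.059 -3.819 -3.034
endloop
endfacet
facet normal -0.366 -0.378 0.850
outer loop
vertex -3.662 -3.159 -2.144
vertex -4.836 -2.939 -2.551
vertex -4.278 -4.043 -2.802
endloop
endfacet
facet normal -0.987 0.154 0.035
outer loop
vertex -4.836 -2.939 -2.551
vertex -4.761 -2.221 -3.586
vertex -4.958 -3.462 -3.692
endloop
endfacet
facet normal -0.256 0.686 -0.682
outer loop
vertex -4.761 -2.221 -3.586
vertex -3.542 -1.997 -3.818
vertex -4.158 -2.881 -4.476
endloop
endfacet
facet normal 0.819 0.484 -0.309
outer loop
vertex -3.542 -1.997 -3.818
vertex -2.862 -2.578 -2.928
vertex -2.984 -3.101 -4.069
endloop
endfacet
facet normal 0.187 -0.982 0.036
outer loop
vertex -3.859 -4.007 -3.991
vertex -3.059 -3.819 -3.034
vertex -4.278 -4.043 -2.802
endloop
endfacet
facet normal -0.478 -0.857 -0.194
outer loop
vertex -3.859 -4.007 -3.991
vertex -4.278 -4.043 -2.802
vertex -4.958 -3.462 -3.692
endloop
endfacet
facet normal -0.436 -0.451 -0.779
outer loop
vertex -3.859 -4.007 -3.991
vertex -4.958 -3.462 -3.692
vertex -4.158 -2.881 -4.476
endloop
endfacet
facet normal 0.255 -0.325 -0.911
outer loop
vertex -3.859 -4.007 -3.991
vertex -4.158 -2.881 -4.476
vertex -2.984 -3.101 -4.069
endloop
endfacet
facet normal 0.639 -0.653 -0.406
outer loop
vertex -3.859 -4.007 -3.991
vertex -2.984 -3.101 -4.069
vertex -3.059 -3.819 -3.034
endloop
endfacet
facet normal 0.256 -0.686 0.682
outer loop
vertex -4.278 -4.043 -2.802
vertex -3.059 -3.819 -3.034
vertex -3.662 -3.159 -2.144
endloop
endfacet
facet normal -0.819 -0.484 0.309
outer loop
vertex -4.958 -3.462 -3.692
vertex -4.278 -4.043 -2.802
vertex -4.836 -2.939 -2.551
endloop
endfacet
facet normal -0.751 0.174 -0.637
outer loop
vertex -4.158 -2.881 -4.476
vertex -4.958 -3.462 -3.692
vertex -4.761 -2.221 -3.586
endloop
endfacet
facet normal 0.366 0.378 -0.850
outer loop
vertex -2.984 -3.101 -4.069
vertex -4.158 -2.881 -4.476
vertex -3.542 -1.997 -3.818
endloop
endfacet
facet normal 0.987 -0.154 -0.035
outer loop
vertex -3.059 -3.819 -3.034
vertex -2.984 -3.101 -4.069
vertex -2.862 -2.578 -2.928
endloop
endfacet

endsolid


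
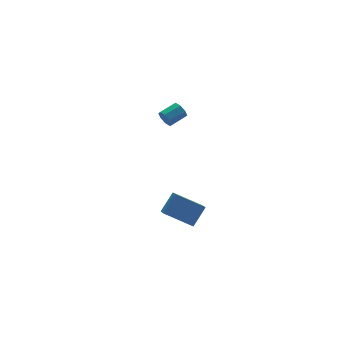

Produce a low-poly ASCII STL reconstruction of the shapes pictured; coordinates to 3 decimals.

solid 
facet normal -0.664 0.604 0.441
outer loop
vertex -4.601 -3.296 1.773
vertex -3.726 -2.99 2.67
vertex -4.229 -2.398 1.104
endloop
endfacet
facet normal -0.678 -0.237 -0.696
outer loop
vertex -3.094 -3.43 0.35
vertex -4.601 -3.296 1.773
vertex -4.229 -2.398 1.104
endloop
endfacet
facet normal -0.664 0.604 0.441
outer loop
vertex -4.229 -2.398 1.104
vertex -3.726 -2.99 2.67
vertex -3.354 -2.092 2.001
endloop
endfacet
facet normal 0.315 0.761 -0.567
outer loop
vertex -3.354 -2.092 2.001
vertex -3.094 -3.43 0.35
vertex -4.229 -2.398 1.104
endloop
endfacet
facet normal -0.315 -0.761 0.567
outer loop
vertex -4.601 -3.296 1.773
vertex -2.591 -4.022 1.916
vertex -3.726 -2.99 2.67
endloop
endfacet
facet normal -0.678 -0.237 -0.696
outer loop
vertex -3.466 -4.328 1.019
vertex -4.601 -3.296 1.773
vertex -3.094 -3.43 0.35
endloop
endfacet
facet normal -0.315 -0.761 0.567
outer loop
vertex -3.466 -4.328 1.019
vertex -2.591 -4.022 1.916
vertex -4.601 -3.296 1.773
endloop
endfacet
facet normal 0.678 0.237 0.696
outer loop
vertex -3.726 -2.99 2.67
vertex -2.591 -4.022 1.916
vertex -3.354 -2.092 2.001
endloop
endfacet
facet normal 0.315 0.761 -0.567
outer loop
vertex -2.219 -3.124 1.247
vertex -3.094 -3.43 0.35
vertex -3.354 -2.092 2.001
endloop
endfacet
facet normal 0.678 0.237 0.696
outer loop
vertex -3.354 -2.092 2.001
vertex -2.591 -4.022 1.916
vertex -2.219 -3.124 1.247
endloop
endfacet
facet normal 0.664 -0.604 -0.441
outer loop
vertex -2.219 -3.124 1.247
vertex -3.466 -4.328 1.019
vertex -3.094 -3.43 0.35
endloop
endfacet
facet normal 0.664 -0.604 -0.441
outer loop
vertex -2.591 -4.022 1.916
vertex -3.466 -4.328 1.019
vertex -2.219 -3.124 1.247
endloop
endfacet
facet normal -0.951 -0.115 -0.286
outer loop
vertex -0.327 3.466 2.348
vertex -0.499 3.699 2.827
vertex -0.369 3.891 2.317
endloop
endfacet
facet normal 0.292 -0.041 -0.956
outer loop
vertex -0.327 3.466 2.348
vertex -0.369 3.891 2.317
vertex 0.691 3.588 2.654
endloop
endfacet
facet normal 0.292 -0.041 -0.956
outer loop
vertex 0.691 3.588 2.654
vertex -0.369 3.891 2.317
vertex 0.649 4.013 2.623
endloop
endfacet
facet normal 0.951 0.115 0.286
outer loop
vertex 0.691 3.588 2.654
vertex 0.649 4.013 2.623
vertex 0.519 3.821 3.133
endloop
endfacet
facet normal -0.952 -0.114 -0.285
outer loop
vertex -0.369 3.891 2.317
vertex -0.499 3.699 2.827
vertex -0.487 4.204 2.586
endloop
endfacet
facet normal 0.137 0.675 -0.725
outer loop
vertex -0.369 3.891 2.317
vertex -0.487 4.204 2.586
vertex 0.649 4.013 2.623
endloop
endfacet
facet normal 0.137 0.675 -0.725
outer loop
vertex 0.649 4.013 2.623
vertex -0.487 4.204 2.586
vertex 0.531 4.326 2.892
endloop
endfacet
facet normal 0.952 0.114 0.285
outer loop
vertex 0.649 4.013 2.623
vertex 0.531 4.326 2.892
vertex 0.519 3.821 3.133
endloop
endfacet
facet normal -0.951 -0.114 -0.286
outer loop
vertex -0.487 4.204 2.586
vertex -0.499 3.699 2.827
vertex -0.612 4.221 2.995
endloop
endfacet
facet normal -0.098 0.993 -0.071
outer loop
vertex -0.487 4.204 2.586
vertex -0.612 4.221 2.995
vertex 0.531 4.326 2.892
endloop
endfacet
facet normal -0.098 0.993 -0.071
outer loop
vertex 0.531 4.326 2.892
vertex -0.612 4.221 2.995
vertex 0.406 4.343 3.301
endloop
endfacet
facet normal 0.951 0.114 0.286
outer loop
vertex 0.531 4.326 2.892
vertex 0.406 4.343 3.301
vertex 0.519 3.821 3.133
endloop
endfacet
facet normal -0.951 -0.114 -0.286
outer loop
vertex -0.612 4.221 2.995
vertex -0.499 3.699 2.827
vertex -0.671 3.932 3.306
endloop
endfacet
facet normal -0.276 0.730 0.626
outer loop
vertex -0.612 4.221 2.995
vertex -0.671 3.932 3.306
vertex 0.406 4.343 3.301
endloop
endfacet
facet normal -0.276 0.730 0.626
outer loop
vertex 0.406 4.343 3.301
vertex -0.671 3.932 3.306
vertex 0.347 4.054 3.612
endloop
endfacet
facet normal 0.951 0.114 0.286
outer loop
vertex 0.406 4.343 3.301
vertex 0.347 4.054 3.612
vertex 0.519 3.821 3.133
endloop
endfacet
facet normal -0.951 -0.115 -0.286
outer loop
vertex -0.671 3.932 3.306
vertex -0.499 3.699 2.827
vertex -0.629 3.507 3.337
endloop
endfacet
facet normal -0.292 0.041 0.956
outer loop
vertex -0.671 3.932 3.306
vertex -0.629 3.507 3.337
vertex 0.347 4.054 3.612
endloop
endfacet
facet normal -0.292 0.041 0.956
outer loop
vertex 0.347 4.054 3.612
vertex -0.629 3.507 3.337
vertex 0.389 3.629 3.643
endloop
endfacet
facet normal 0.951 0.115 0.286
outer loop
vertex 0.347 4.054 3.612
vertex 0.389 3.629 3.643
vertex 0.519 3.821 3.133
endloop
endfacet
facet normal -0.952 -0.114 -0.285
outer loop
vertex -0.629 3.507 3.337
vertex -0.499 3.699 2.827
vertex -0.511 3.194 3.068
endloop
endfacet
facet normal -0.137 -0.675 0.725
outer loop
vertex -0.629 3.507 3.337
vertex -0.511 3.194 3.068
vertex 0.389 3.629 3.643
endloop
endfacet
facet normal -0.137 -0.675 0.725
outer loop
vertex 0.389 3.629 3.643
vertex -0.511 3.194 3.068
vertex 0.507 3.316 3.374
endloop
endfacet
facet normal 0.952 0.114 0.285
outer loop
vertex 0.389 3.629 3.643
vertex 0.507 3.316 3.374
vertex 0.519 3.821 3.133
endloop
endfacet
facet normal -0.951 -0.114 -0.286
outer loop
vertex -0.511 3.194 3.068
vertex -0.499 3.699 2.827
vertex -0.386 3.177 2.659
endloop
endfacet
facet normal 0.098 -0.993 0.071
outer loop
vertex -0.511 3.194 3.068
vertex -0.386 3.177 2.659
vertex 0.507 3.316 3.374
endloop
endfacet
facet normal 0.098 -0.993 0.071
outer loop
vertex 0.507 3.316 3.374
vertex -0.386 3.177 2.659
vertex 0.632 3.299 2.965
endloop
endfacet
facet normal 0.951 0.114 0.286
outer loop
vertex 0.507 3.316 3.374
vertex 0.632 3.299 2.965
vertex 0.519 3.821 3.133
endloop
endfacet
facet normal -0.951 -0.114 -0.286
outer loop
vertex -0.386 3.177 2.659
vertex -0.499 3.699 2.827
vertex -0.327 3.466 2.348
endloop
endfacet
facet normal 0.276 -0.730 -0.626
outer loop
vertex -0.386 3.177 2.659
vertex -0.327 3.466 2.348
vertex 0.632 3.299 2.965
endloop
endfacet
facet normal 0.276 -0.730 -0.626
outer loop
vertex 0.632 3.299 2.965
vertex -0.327 3.466 2.348
vertex 0.691 3.588 2.654
endloop
endfacet
facet normal 0.951 0.114 0.286
outer loop
vertex 0.632 3.299 2.965
vertex 0.691 3.588 2.654
vertex 0.519 3.821 3.133
endloop
endfacet

endsolid


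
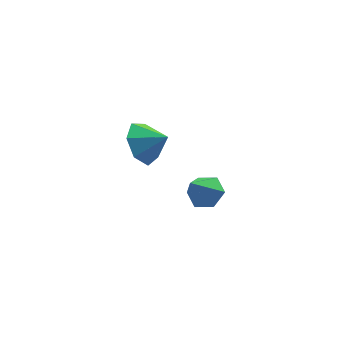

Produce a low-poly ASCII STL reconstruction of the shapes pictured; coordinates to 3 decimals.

solid 
facet normal -0.754 0.369 -0.543
outer loop
vertex -1.231 -2.595 1.903
vertex -1.799 -2.5 2.757
vertex -1.158 -1.815 2.332
endloop
endfacet
facet normal 0.978 0.024 -0.210
outer loop
vertex -1.231 -2.595 1.903
vertex -1.158 -1.815 2.332
vertex -0.901 -2.94 3.403
endloop
endfacet
facet normal -0.755 0.370 -0.542
outer loop
vertex -1.158 -1.815 2.332
vertex -1.799 -2.5 2.757
vertex -1.567 -1.551 3.082
endloop
endfacet
facet normal 0.835 0.467 0.291
outer loop
vertex -1.158 -1.815 2.332
vertex -1.567 -1.551 3.082
vertex -0.901 -2.94 3.403
endloop
endfacet
facet normal -0.754 0.370 -0.542
outer loop
vertex -1.567 -1.551 3.082
vertex -1.799 -2.5 2.757
vertex -2.151 -2.001 3.587
endloop
endfacet
facet normal 0.413 0.388 0.824
outer loop
vertex -1.567 -1.551 3.082
vertex -2.151 -2.001 3.587
vertex -0.901 -2.94 3.403
endloop
endfacet
facet normal -0.754 0.370 -0.542
outer loop
vertex -2.151 -2.001 3.587
vertex -1.799 -2.5 2.757
vertex -2.47 -2.828 3.467
endloop
endfacet
facet normal 0.029 -0.155 0.988
outer loop
vertex -2.151 -2.001 3.587
vertex -2.47 -2.828 3.467
vertex -0.901 -2.94 3.403
endloop
endfacet
facet normal -0.755 0.369 -0.543
outer loop
vertex -2.47 -2.828 3.467
vertex -1.799 -2.5 2.757
vertex -2.283 -3.408 2.813
endloop
endfacet
facet normal -0.027 -0.752 0.659
outer loop
vertex -2.47 -2.828 3.467
vertex -2.283 -3.408 2.813
vertex -0.901 -2.94 3.403
endloop
endfacet
facet normal -0.755 0.369 -0.542
outer loop
vertex -2.283 -3.408 2.813
vertex -1.799 -2.5 2.757
vertex -1.732 -3.304 2.117
endloop
endfacet
facet normal 0.287 -0.954 0.085
outer loop
vertex -2.283 -3.408 2.813
vertex -1.732 -3.304 2.117
vertex -0.901 -2.94 3.403
endloop
endfacet
facet normal -0.754 0.369 -0.543
outer loop
vertex -1.732 -3.304 2.117
vertex -1.799 -2.5 2.757
vertex -1.231 -2.595 1.903
endloop
endfacet
facet normal 0.733 -0.609 -0.301
outer loop
vertex -1.732 -3.304 2.117
vertex -1.231 -2.595 1.903
vertex -0.901 -2.94 3.403
endloop
endfacet
facet normal 0.474 0.364 -0.802
outer loop
vertex 1.568 -0.284 -1.989
vertex 1.03 -0.689 -2.491
vertex 0.86 0.093 -2.237
endloop
endfacet
facet normal 0.033 0.592 0.805
outer loop
vertex 1.568 -0.284 -1.989
vertex 0.86 0.093 -2.237
vertex 0.27 -1.271 -1.209
endloop
endfacet
facet normal 0.474 0.364 -0.802
outer loop
vertex 0.86 0.093 -2.237
vertex 1.03 -0.689 -2.491
vertex 0.322 -0.312 -2.739
endloop
endfacet
facet normal -0.746 0.575 0.335
outer loop
vertex 0.86 0.093 -2.237
vertex 0.322 -0.312 -2.739
vertex 0.27 -1.271 -1.209
endloop
endfacet
facet normal 0.475 0.364 -0.801
outer loop
vertex 0.322 -0.312 -2.739
vertex 1.03 -0.689 -2.491
vertex 0.492 -1.094 -2.994
endloop
endfacet
facet normal -0.976 -0.167 -0.138
outer loop
vertex 0.322 -0.312 -2.739
vertex 0.492 -1.094 -2.994
vertex 0.27 -1.271 -1.209
endloop
endfacet
facet normal 0.476 0.363 -0.801
outer loop
vertex 0.492 -1.094 -2.994
vertex 1.03 -0.689 -2.491
vertex 1.2 -1.472 -2.745
endloop
endfacet
facet normal -0.427 -0.893 -0.142
outer loop
vertex 0.492 -1.094 -2.994
vertex 1.2 -1.472 -2.745
vertex 0.27 -1.271 -1.209
endloop
endfacet
facet normal 0.475 0.363 -0.802
outer loop
vertex 1.2 -1.472 -2.745
vertex 1.03 -0.689 -2.491
vertex 1.738 -1.067 -2.243
endloop
endfacet
facet normal 0.353 -0.876 0.328
outer loop
vertex 1.2 -1.472 -2.745
vertex 1.738 -1.067 -2.243
vertex 0.27 -1.271 -1.209
endloop
endfacet
facet normal 0.475 0.363 -0.802
outer loop
vertex 1.738 -1.067 -2.243
vertex 1.03 -0.689 -2.491
vertex 1.568 -0.284 -1.989
endloop
endfacet
facet normal 0.583 -0.133 0.801
outer loop
vertex 1.738 -1.067 -2.243
vertex 1.568 -0.284 -1.989
vertex 0.27 -1.271 -1.209
endloop
endfacet

endsolid


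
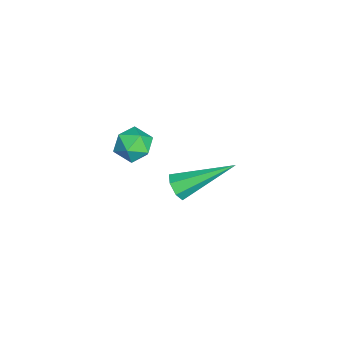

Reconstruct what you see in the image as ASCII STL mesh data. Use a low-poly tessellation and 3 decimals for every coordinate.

solid 
facet normal 0.139 -0.866 -0.481
outer loop
vertex 0.279 -1.072 -3.975
vertex 0.022 -0.868 -4.417
vertex 0.558 -0.85 -4.294
endloop
endfacet
facet normal 0.750 0.008 0.661
outer loop
vertex 0.279 -1.072 -3.975
vertex 0.558 -0.85 -4.294
vertex -0.282 1.028 -3.363
endloop
endfacet
facet normal 0.139 -0.866 -0.481
outer loop
vertex 0.558 -0.85 -4.294
vertex 0.022 -0.868 -4.417
vertex 0.433 -0.642 -4.705
endloop
endfacet
facet normal 0.901 0.431 -0.056
outer loop
vertex 0.558 -0.85 -4.294
vertex 0.433 -0.642 -4.705
vertex -0.282 1.028 -3.363
endloop
endfacet
facet normal 0.139 -0.866 -0.481
outer loop
vertex 0.433 -0.642 -4.705
vertex 0.022 -0.868 -4.417
vertex -0.002 -0.604 -4.899
endloop
endfacet
facet normal 0.349 0.673 -0.652
outer loop
vertex 0.433 -0.642 -4.705
vertex -0.002 -0.604 -4.899
vertex -0.282 1.028 -3.363
endloop
endfacet
facet normal 0.138 -0.866 -0.481
outer loop
vertex -0.002 -0.604 -4.899
vertex 0.022 -0.868 -4.417
vertex -0.418 -0.764 -4.73
endloop
endfacet
facet normal -0.487 0.553 -0.676
outer loop
vertex -0.002 -0.604 -4.899
vertex -0.418 -0.764 -4.73
vertex -0.282 1.028 -3.363
endloop
endfacet
facet normal 0.138 -0.865 -0.482
outer loop
vertex -0.418 -0.764 -4.73
vertex 0.022 -0.868 -4.417
vertex -0.503 -1.003 -4.325
endloop
endfacet
facet normal -0.981 0.160 -0.112
outer loop
vertex -0.418 -0.764 -4.73
vertex -0.503 -1.003 -4.325
vertex -0.282 1.028 -3.363
endloop
endfacet
facet normal 0.138 -0.865 -0.482
outer loop
vertex -0.503 -1.003 -4.325
vertex 0.022 -0.868 -4.417
vertex -0.193 -1.14 -3.99
endloop
endfacet
facet normal -0.759 -0.209 0.617
outer loop
vertex -0.503 -1.003 -4.325
vertex -0.193 -1.14 -3.99
vertex -0.282 1.028 -3.363
endloop
endfacet
facet normal 0.140 -0.866 -0.481
outer loop
vertex -0.193 -1.14 -3.99
vertex 0.022 -0.868 -4.417
vertex 0.279 -1.072 -3.975
endloop
endfacet
facet normal 0.009 -0.277 0.961
outer loop
vertex -0.193 -1.14 -3.99
vertex 0.279 -1.072 -3.975
vertex -0.282 1.028 -3.363
endloop
endfacet
facet normal 0.075 0.977 -0.200
outer loop
vertex 1.998 -1.602 -0.683
vertex 1.748 -1.454 -0.053
vertex 2.432 -1.526 -0.147
endloop
endfacet
facet normal 0.574 0.607 -0.550
outer loop
vertex 1.998 -1.602 -0.683
vertex 2.432 -1.526 -0.147
vertex 2.533 -2.037 -0.605
endloop
endfacet
facet normal 0.244 0.128 -0.961
outer loop
vertex 1.998 -1.602 -0.683
vertex 2.533 -2.037 -0.605
vertex 1.912 -2.281 -0.795
endloop
endfacet
facet normal -0.459 0.201 -0.865
outer loop
vertex 1.998 -1.602 -0.683
vertex 1.912 -2.281 -0.795
vertex 1.427 -1.921 -0.454
endloop
endfacet
facet normal -0.564 0.726 -0.394
outer loop
vertex 1.998 -1.602 -0.683
vertex 1.427 -1.921 -0.454
vertex 1.748 -1.454 -0.053
endloop
endfacet
facet normal 0.965 0.252 -0.068
outer loop
vertex 2.533 -2.037 -0.605
vertex 2.432 -1.526 -0.147
vertex 2.613 -2.159 0.074
endloop
endfacet
facet normal 0.158 0.852 0.499
outer loop
vertex 2.432 -1.526 -0.147
vertex 1.748 -1.454 -0.053
vertex 2.128 -1.799 0.415
endloop
endfacet
facet normal -0.877 0.445 0.183
outer loop
vertex 1.748 -1.454 -0.053
vertex 1.427 -1.921 -0.454
vertex 1.507 -2.043 0.225
endloop
endfacet
facet normal -0.708 -0.405 -0.579
outer loop
vertex 1.427 -1.921 -0.454
vertex 1.912 -2.281 -0.795
vertex 1.608 -2.554 -0.233
endloop
endfacet
facet normal 0.431 -0.523 -0.735
outer loop
vertex 1.912 -2.281 -0.795
vertex 2.533 -2.037 -0.605
vertex 2.292 -2.626 -0.327
endloop
endfacet
facet normal 0.459 -0.201 0.865
outer loop
vertex 2.042 -2.478 0.303
vertex 2.613 -2.159 0.074
vertex 2.128 -1.799 0.415
endloop
endfacet
facet normal -0.244 -0.128 0.961
outer loop
vertex 2.042 -2.478 0.303
vertex 2.128 -1.799 0.415
vertex 1.507 -2.043 0.225
endloop
endfacet
facet normal -0.574 -0.607 0.550
outer loop
vertex 2.042 -2.478 0.303
vertex 1.507 -2.043 0.225
vertex 1.608 -2.554 -0.233
endloop
endfacet
facet normal -0.075 -0.977 0.200
outer loop
vertex 2.042 -2.478 0.303
vertex 1.608 -2.554 -0.233
vertex 2.292 -2.626 -0.327
endloop
endfacet
facet normal 0.564 -0.726 0.394
outer loop
vertex 2.042 -2.478 0.303
vertex 2.292 -2.626 -0.327
vertex 2.613 -2.159 0.074
endloop
endfacet
facet normal 0.708 0.405 0.579
outer loop
vertex 2.128 -1.799 0.415
vertex 2.613 -2.159 0.074
vertex 2.432 -1.526 -0.147
endloop
endfacet
facet normal -0.431 0.523 0.735
outer loop
vertex 1.507 -2.043 0.225
vertex 2.128 -1.799 0.415
vertex 1.748 -1.454 -0.053
endloop
endfacet
facet normal -0.965 -0.252 0.068
outer loop
vertex 1.608 -2.554 -0.233
vertex 1.507 -2.043 0.225
vertex 1.427 -1.921 -0.454
endloop
endfacet
facet normal -0.158 -0.852 -0.499
outer loop
vertex 2.292 -2.626 -0.327
vertex 1.608 -2.554 -0.233
vertex 1.912 -2.281 -0.795
endloop
endfacet
facet normal 0.877 -0.445 -0.183
outer loop
vertex 2.613 -2.159 0.074
vertex 2.292 -2.626 -0.327
vertex 2.533 -2.037 -0.605
endloop
endfacet

endsolid


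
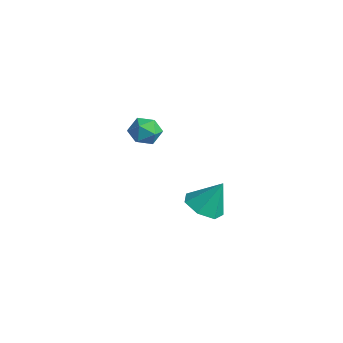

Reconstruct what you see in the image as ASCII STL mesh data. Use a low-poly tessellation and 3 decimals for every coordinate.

solid 
facet normal -0.907 0.256 0.335
outer loop
vertex 0.565 1.148 3.328
vertex 0.269 0.537 2.993
vertex 0.52 0.494 3.706
endloop
endfacet
facet normal -0.396 0.480 0.783
outer loop
vertex 0.565 1.148 3.328
vertex 0.52 0.494 3.706
vertex 1.143 0.92 3.76
endloop
endfacet
facet normal 0.044 0.907 0.420
outer loop
vertex 0.565 1.148 3.328
vertex 1.143 0.92 3.76
vertex 1.276 1.228 3.081
endloop
endfacet
facet normal -0.194 0.948 -0.253
outer loop
vertex 0.565 1.148 3.328
vertex 1.276 1.228 3.081
vertex 0.736 0.991 2.607
endloop
endfacet
facet normal -0.781 0.545 -0.304
outer loop
vertex 0.565 1.148 3.328
vertex 0.736 0.991 2.607
vertex 0.269 0.537 2.993
endloop
endfacet
facet normal -0.024 -0.091 0.996
outer loop
vertex 1.143 0.92 3.76
vertex 0.52 0.494 3.706
vertex 1.204 0.169 3.693
endloop
endfacet
facet normal -0.849 -0.453 0.272
outer loop
vertex 0.52 0.494 3.706
vertex 0.269 0.537 2.993
vertex 0.664 -0.068 3.219
endloop
endfacet
facet normal -0.646 0.016 -0.763
outer loop
vertex 0.269 0.537 2.993
vertex 0.736 0.991 2.607
vertex 0.797 0.24 2.54
endloop
endfacet
facet normal 0.304 0.667 -0.680
outer loop
vertex 0.736 0.991 2.607
vertex 1.276 1.228 3.081
vertex 1.42 0.666 2.594
endloop
endfacet
facet normal 0.688 0.601 0.407
outer loop
vertex 1.276 1.228 3.081
vertex 1.143 0.92 3.76
vertex 1.671 0.623 3.307
endloop
endfacet
facet normal 0.194 -0.948 0.253
outer loop
vertex 1.375 0.012 2.972
vertex 1.204 0.169 3.693
vertex 0.664 -0.068 3.219
endloop
endfacet
facet normal -0.044 -0.907 -0.420
outer loop
vertex 1.375 0.012 2.972
vertex 0.664 -0.068 3.219
vertex 0.797 0.24 2.54
endloop
endfacet
facet normal 0.396 -0.480 -0.783
outer loop
vertex 1.375 0.012 2.972
vertex 0.797 0.24 2.54
vertex 1.42 0.666 2.594
endloop
endfacet
facet normal 0.907 -0.256 -0.335
outer loop
vertex 1.375 0.012 2.972
vertex 1.42 0.666 2.594
vertex 1.671 0.623 3.307
endloop
endfacet
facet normal 0.781 -0.545 0.304
outer loop
vertex 1.375 0.012 2.972
vertex 1.671 0.623 3.307
vertex 1.204 0.169 3.693
endloop
endfacet
facet normal -0.304 -0.667 0.680
outer loop
vertex 0.664 -0.068 3.219
vertex 1.204 0.169 3.693
vertex 0.52 0.494 3.706
endloop
endfacet
facet normal -0.688 -0.601 -0.407
outer loop
vertex 0.797 0.24 2.54
vertex 0.664 -0.068 3.219
vertex 0.269 0.537 2.993
endloop
endfacet
facet normal 0.024 0.091 -0.996
outer loop
vertex 1.42 0.666 2.594
vertex 0.797 0.24 2.54
vertex 0.736 0.991 2.607
endloop
endfacet
facet normal 0.849 0.453 -0.272
outer loop
vertex 1.671 0.623 3.307
vertex 1.42 0.666 2.594
vertex 1.276 1.228 3.081
endloop
endfacet
facet normal 0.646 -0.016 0.763
outer loop
vertex 1.204 0.169 3.693
vertex 1.671 0.623 3.307
vertex 1.143 0.92 3.76
endloop
endfacet
facet normal -0.261 -0.432 -0.863
outer loop
vertex 1.163 4.239 -3.081
vertex 0.64 3.583 -2.595
vertex 0.359 4.445 -2.941
endloop
endfacet
facet normal 0.247 0.969 -0.006
outer loop
vertex 1.163 4.239 -3.081
vertex 0.359 4.445 -2.941
vertex 1.06 4.277 -1.205
endloop
endfacet
facet normal -0.261 -0.432 -0.863
outer loop
vertex 0.359 4.445 -2.941
vertex 0.64 3.583 -2.595
vertex -0.234 4.002 -2.54
endloop
endfacet
facet normal -0.455 0.850 0.266
outer loop
vertex 0.359 4.445 -2.941
vertex -0.234 4.002 -2.54
vertex 1.06 4.277 -1.205
endloop
endfacet
facet normal -0.261 -0.431 -0.864
outer loop
vertex -0.234 4.002 -2.54
vertex 0.64 3.583 -2.595
vertex -0.169 3.243 -2.181
endloop
endfacet
facet normal -0.721 0.245 0.648
outer loop
vertex -0.234 4.002 -2.54
vertex -0.169 3.243 -2.181
vertex 1.06 4.277 -1.205
endloop
endfacet
facet normal -0.261 -0.432 -0.864
outer loop
vertex -0.169 3.243 -2.181
vertex 0.64 3.583 -2.595
vertex 0.505 2.74 -2.133
endloop
endfacet
facet normal -0.350 -0.388 0.852
outer loop
vertex -0.169 3.243 -2.181
vertex 0.505 2.74 -2.133
vertex 1.06 4.277 -1.205
endloop
endfacet
facet normal -0.262 -0.431 -0.863
outer loop
vertex 0.505 2.74 -2.133
vertex 0.64 3.583 -2.595
vertex 1.28 2.872 -2.434
endloop
endfacet
facet normal 0.379 -0.575 0.725
outer loop
vertex 0.505 2.74 -2.133
vertex 1.28 2.872 -2.434
vertex 1.06 4.277 -1.205
endloop
endfacet
facet normal -0.262 -0.431 -0.863
outer loop
vertex 1.28 2.872 -2.434
vertex 0.64 3.583 -2.595
vertex 1.573 3.539 -2.856
endloop
endfacet
facet normal 0.916 -0.173 0.362
outer loop
vertex 1.28 2.872 -2.434
vertex 1.573 3.539 -2.856
vertex 1.06 4.277 -1.205
endloop
endfacet
facet normal -0.262 -0.431 -0.864
outer loop
vertex 1.573 3.539 -2.856
vertex 0.64 3.583 -2.595
vertex 1.163 4.239 -3.081
endloop
endfacet
facet normal 0.857 0.514 0.037
outer loop
vertex 1.573 3.539 -2.856
vertex 1.163 4.239 -3.081
vertex 1.06 4.277 -1.205
endloop
endfacet

endsolid


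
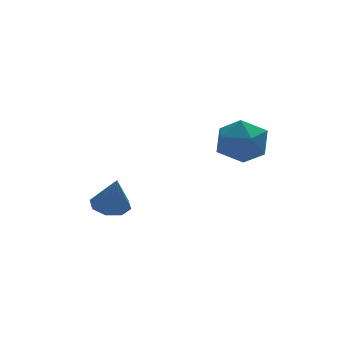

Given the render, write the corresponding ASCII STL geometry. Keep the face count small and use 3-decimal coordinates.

solid 
facet normal 0.539 0.282 0.794
outer loop
vertex 4.072 -0.382 3.824
vertex 3.558 -1.127 4.437
vertex 4.477 -1.394 3.908
endloop
endfacet
facet normal 0.906 0.378 0.190
outer loop
vertex 4.072 -0.382 3.824
vertex 4.477 -1.394 3.908
vertex 4.468 -0.887 2.939
endloop
endfacet
facet normal 0.530 0.817 -0.229
outer loop
vertex 4.072 -0.382 3.824
vertex 4.468 -0.887 2.939
vertex 3.544 -0.307 2.869
endloop
endfacet
facet normal -0.069 0.991 0.116
outer loop
vertex 4.072 -0.382 3.824
vertex 3.544 -0.307 2.869
vertex 2.981 -0.455 3.795
endloop
endfacet
facet normal -0.064 0.660 0.748
outer loop
vertex 4.072 -0.382 3.824
vertex 2.981 -0.455 3.795
vertex 3.558 -1.127 4.437
endloop
endfacet
facet normal 0.957 -0.252 -0.141
outer loop
vertex 4.468 -0.887 2.939
vertex 4.477 -1.394 3.908
vertex 4.199 -1.945 3.005
endloop
endfacet
facet normal 0.363 -0.409 0.837
outer loop
vertex 4.477 -1.394 3.908
vertex 3.558 -1.127 4.437
vertex 3.636 -2.093 3.931
endloop
endfacet
facet normal -0.613 0.203 0.764
outer loop
vertex 3.558 -1.127 4.437
vertex 2.981 -0.455 3.795
vertex 2.712 -1.513 3.861
endloop
endfacet
facet normal -0.621 0.739 -0.260
outer loop
vertex 2.981 -0.455 3.795
vertex 3.544 -0.307 2.869
vertex 2.703 -1.006 2.892
endloop
endfacet
facet normal 0.349 0.457 -0.818
outer loop
vertex 3.544 -0.307 2.869
vertex 4.468 -0.887 2.939
vertex 3.622 -1.273 2.363
endloop
endfacet
facet normal 0.069 -0.991 -0.116
outer loop
vertex 3.108 -2.018 2.976
vertex 4.199 -1.945 3.005
vertex 3.636 -2.093 3.931
endloop
endfacet
facet normal -0.530 -0.817 0.229
outer loop
vertex 3.108 -2.018 2.976
vertex 3.636 -2.093 3.931
vertex 2.712 -1.513 3.861
endloop
endfacet
facet normal -0.906 -0.378 -0.190
outer loop
vertex 3.108 -2.018 2.976
vertex 2.712 -1.513 3.861
vertex 2.703 -1.006 2.892
endloop
endfacet
facet normal -0.539 -0.282 -0.794
outer loop
vertex 3.108 -2.018 2.976
vertex 2.703 -1.006 2.892
vertex 3.622 -1.273 2.363
endloop
endfacet
facet normal 0.064 -0.660 -0.748
outer loop
vertex 3.108 -2.018 2.976
vertex 3.622 -1.273 2.363
vertex 4.199 -1.945 3.005
endloop
endfacet
facet normal 0.621 -0.739 0.260
outer loop
vertex 3.636 -2.093 3.931
vertex 4.199 -1.945 3.005
vertex 4.477 -1.394 3.908
endloop
endfacet
facet normal -0.349 -0.457 0.818
outer loop
vertex 2.712 -1.513 3.861
vertex 3.636 -2.093 3.931
vertex 3.558 -1.127 4.437
endloop
endfacet
facet normal -0.957 0.252 0.141
outer loop
vertex 2.703 -1.006 2.892
vertex 2.712 -1.513 3.861
vertex 2.981 -0.455 3.795
endloop
endfacet
facet normal -0.363 0.409 -0.837
outer loop
vertex 3.622 -1.273 2.363
vertex 2.703 -1.006 2.892
vertex 3.544 -0.307 2.869
endloop
endfacet
facet normal 0.613 -0.203 -0.764
outer loop
vertex 4.199 -1.945 3.005
vertex 3.622 -1.273 2.363
vertex 4.468 -0.887 2.939
endloop
endfacet
facet normal -0.101 0.281 -0.954
outer loop
vertex 0.537 2.917 -1.68
vertex -0.19 3.253 -1.504
vertex 0.585 3.519 -1.508
endloop
endfacet
facet normal 0.938 -0.162 0.305
outer loop
vertex 0.537 2.917 -1.68
vertex 0.585 3.519 -1.508
vertex -0.03 2.807 0.004
endloop
endfacet
facet normal -0.102 0.282 -0.954
outer loop
vertex 0.585 3.519 -1.508
vertex -0.19 3.253 -1.504
vertex 0.179 3.964 -1.333
endloop
endfacet
facet normal 0.725 0.460 0.512
outer loop
vertex 0.585 3.519 -1.508
vertex 0.179 3.964 -1.333
vertex -0.03 2.807 0.004
endloop
endfacet
facet normal -0.102 0.282 -0.954
outer loop
vertex 0.179 3.964 -1.333
vertex -0.19 3.253 -1.504
vertex -0.443 3.993 -1.258
endloop
endfacet
facet normal 0.114 0.742 0.660
outer loop
vertex 0.179 3.964 -1.333
vertex -0.443 3.993 -1.258
vertex -0.03 2.807 0.004
endloop
endfacet
facet normal -0.102 0.282 -0.954
outer loop
vertex -0.443 3.993 -1.258
vertex -0.19 3.253 -1.504
vertex -0.918 3.588 -1.327
endloop
endfacet
facet normal -0.539 0.519 0.664
outer loop
vertex -0.443 3.993 -1.258
vertex -0.918 3.588 -1.327
vertex -0.03 2.807 0.004
endloop
endfacet
facet normal -0.102 0.282 -0.954
outer loop
vertex -0.918 3.588 -1.327
vertex -0.19 3.253 -1.504
vertex -0.966 2.986 -1.5
endloop
endfacet
facet normal -0.851 -0.082 0.520
outer loop
vertex -0.918 3.588 -1.327
vertex -0.966 2.986 -1.5
vertex -0.03 2.807 0.004
endloop
endfacet
facet normal -0.102 0.282 -0.954
outer loop
vertex -0.966 2.986 -1.5
vertex -0.19 3.253 -1.504
vertex -0.56 2.541 -1.675
endloop
endfacet
facet normal -0.637 -0.704 0.313
outer loop
vertex -0.966 2.986 -1.5
vertex -0.56 2.541 -1.675
vertex -0.03 2.807 0.004
endloop
endfacet
facet normal -0.100 0.281 -0.954
outer loop
vertex -0.56 2.541 -1.675
vertex -0.19 3.253 -1.504
vertex 0.063 2.512 -1.749
endloop
endfacet
facet normal -0.026 -0.986 0.165
outer loop
vertex -0.56 2.541 -1.675
vertex 0.063 2.512 -1.749
vertex -0.03 2.807 0.004
endloop
endfacet
facet normal -0.101 0.281 -0.954
outer loop
vertex 0.063 2.512 -1.749
vertex -0.19 3.253 -1.504
vertex 0.537 2.917 -1.68
endloop
endfacet
facet normal 0.627 -0.762 0.161
outer loop
vertex 0.063 2.512 -1.749
vertex 0.537 2.917 -1.68
vertex -0.03 2.807 0.004
endloop
endfacet

endsolid
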